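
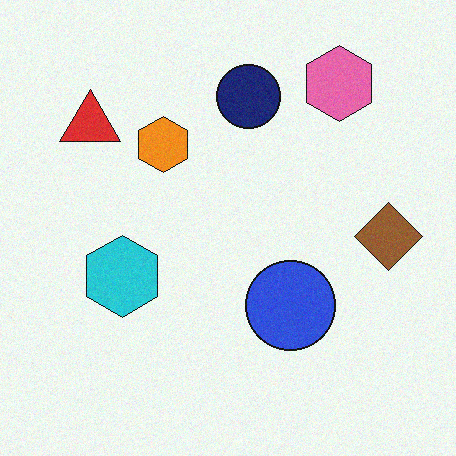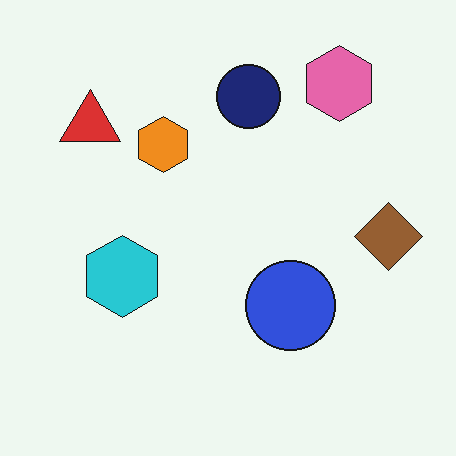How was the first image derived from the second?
The image was degraded with light additive noise.

Random speckle covers the whole image, including the flat background.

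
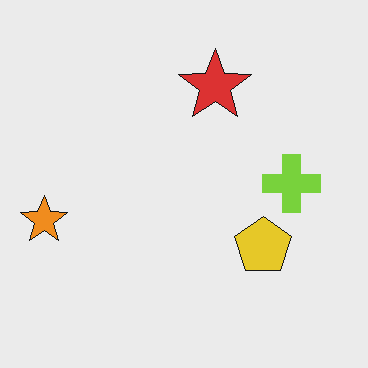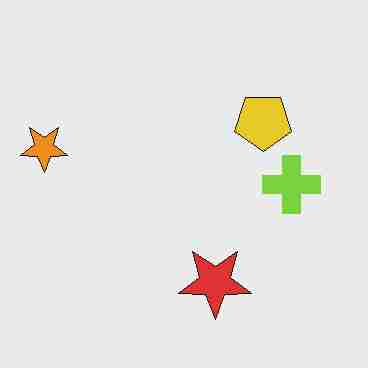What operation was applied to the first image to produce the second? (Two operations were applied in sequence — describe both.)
The transformation is: flipped vertically (top ↔ bottom), then heavily JPEG-compressed with obvious blocking artifacts.

The red star is in the top of the first image and the bottom of the second — shapes on opposite sides of the horizontal midline have swapped in a mirror flip. Blocky 8×8 compression artifacts appear around shape edges and the flat background shows ringing — characteristic JPEG degradation.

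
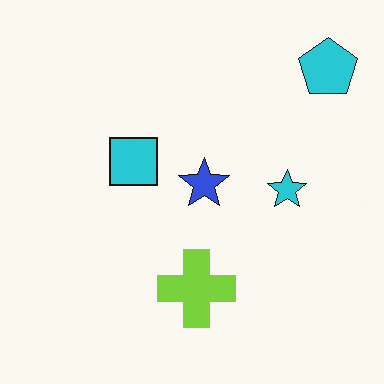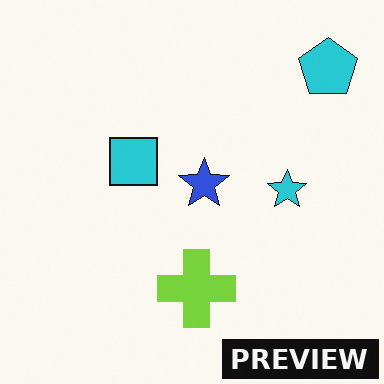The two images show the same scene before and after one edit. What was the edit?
This is the original image watermarked with the text "PREVIEW" in the lower-right corner.

A dark label reading "PREVIEW" appears in the lower-right corner.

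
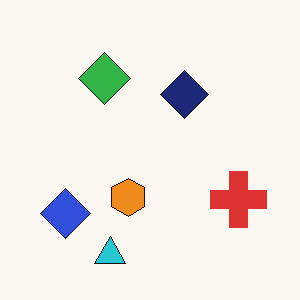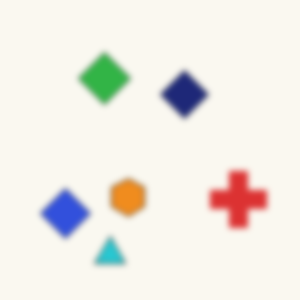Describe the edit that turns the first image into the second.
Noticeably gaussian-blurred.

Shape edges and outlines are uniformly softened across the whole image.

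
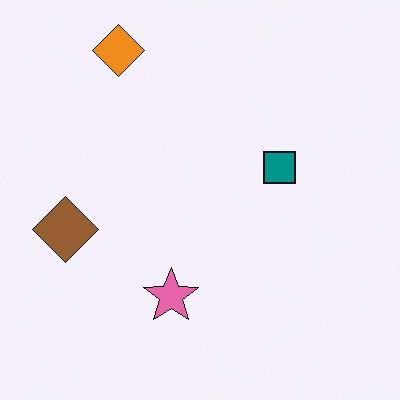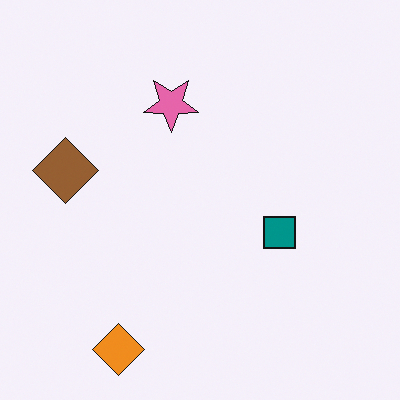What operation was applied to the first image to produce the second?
The transformation is: flipped vertically (top ↔ bottom).

The orange diamond is in the top-left of the first image and the bottom-left of the second — shapes on opposite sides of the horizontal midline have swapped in a mirror flip.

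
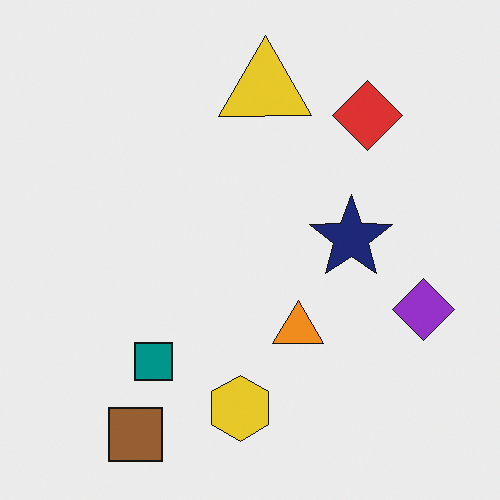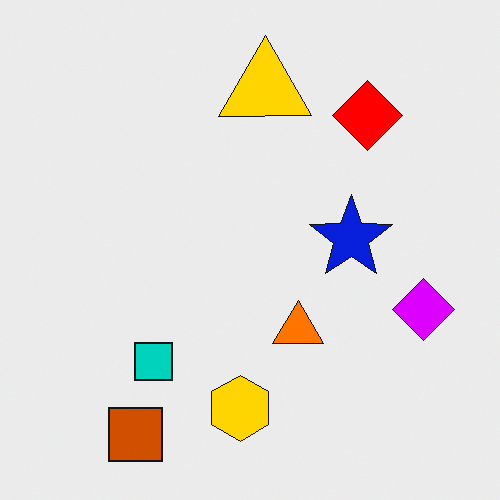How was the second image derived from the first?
It was made much more vivid (saturation change).

All colors are more vivid — a global saturation change.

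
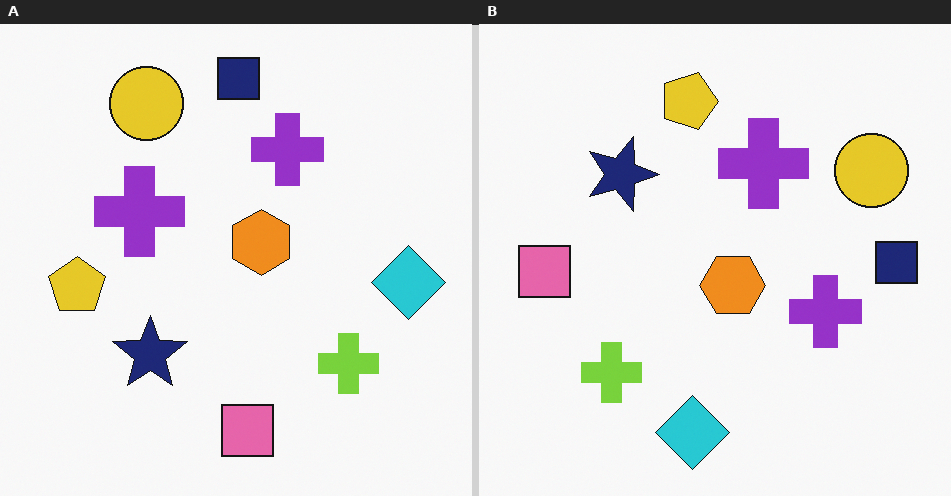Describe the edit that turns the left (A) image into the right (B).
It was rotated 90° clockwise.

The navy square sits in the top of the left (A) image and the right of the right (B) — consistent with a whole-image 90° clockwise rotation.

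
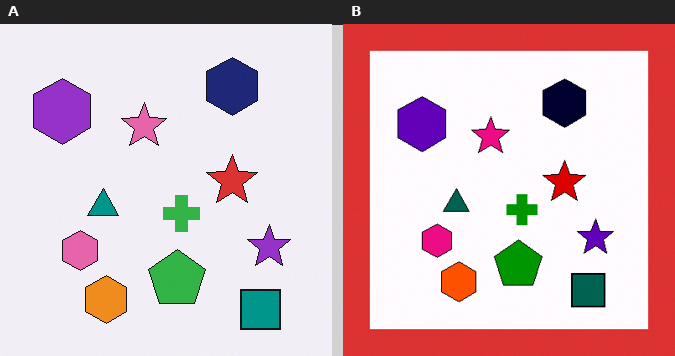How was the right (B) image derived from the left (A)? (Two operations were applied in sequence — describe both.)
The right (B) image is the left (A) boosted in contrast, then framed with a red border.

Tones are pushed away from mid-grey across the whole image — a global contrast change. A solid red frame runs around the edge of the right (B) image, with the content slightly shrunk inside it.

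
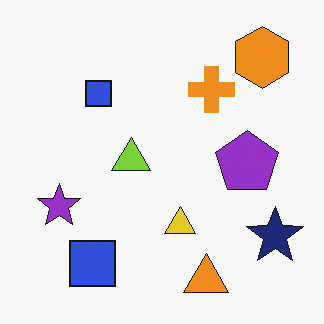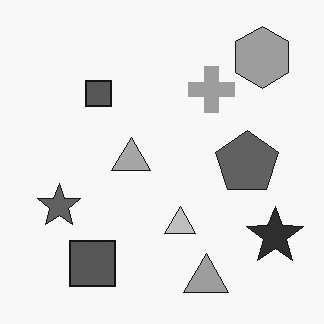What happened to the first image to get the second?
The second image is the first converted to grayscale.

All color is removed — every shape is now a shade of grey.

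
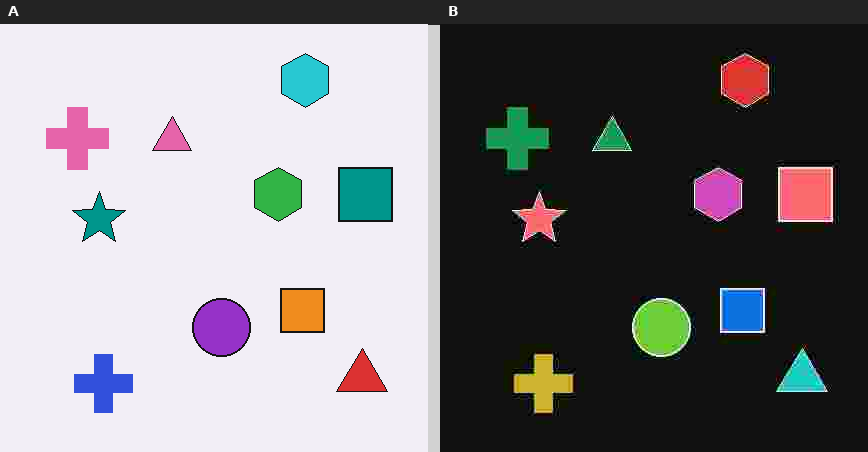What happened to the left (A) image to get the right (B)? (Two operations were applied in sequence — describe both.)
Color-inverted (negative), then heavily JPEG-compressed with obvious blocking artifacts.

The light background has become dark and every shape's color is its complement — a photographic negative. Blocky 8×8 compression artifacts appear around shape edges and the flat background shows ringing — characteristic JPEG degradation.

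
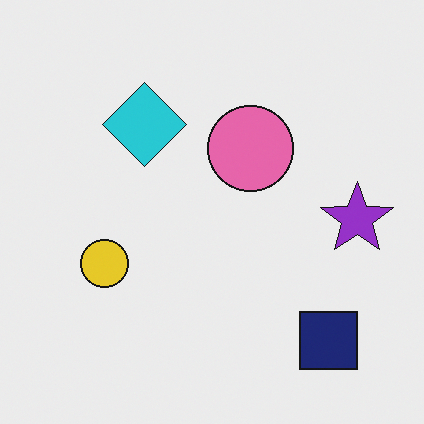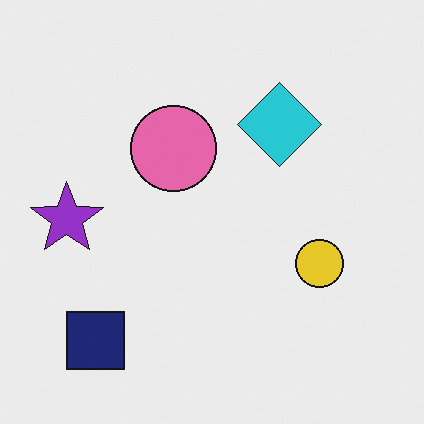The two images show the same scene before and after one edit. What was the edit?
The image was flipped horizontally (left ↔ right).

The purple star is in the right of the first image and the left of the second — shapes on opposite sides of the vertical midline have swapped in a mirror flip.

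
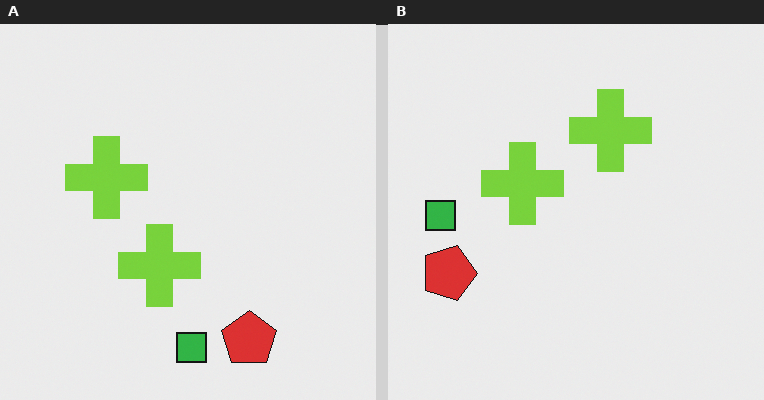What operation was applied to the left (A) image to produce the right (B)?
The image was rotated 90° clockwise.

The red pentagon sits in the bottom of the left (A) image and the left of the right (B) — consistent with a whole-image 90° clockwise rotation.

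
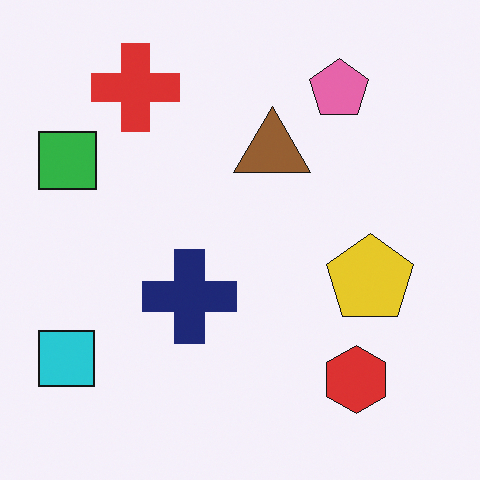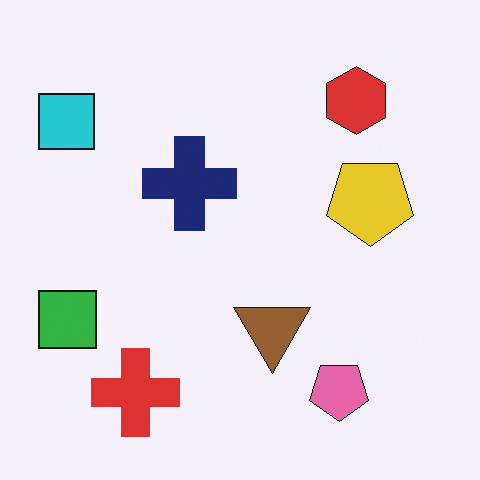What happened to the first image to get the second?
Flipped vertically (top ↔ bottom).

The red cross is in the top-left of the first image and the bottom-left of the second — shapes on opposite sides of the horizontal midline have swapped in a mirror flip.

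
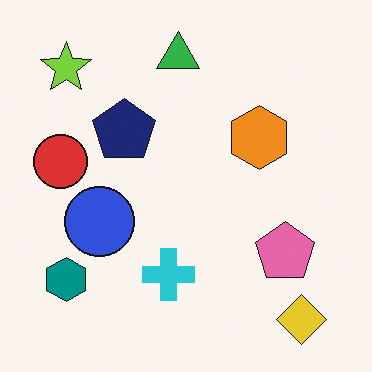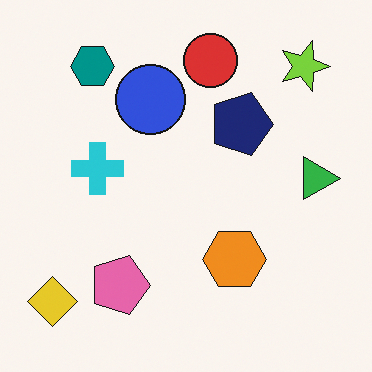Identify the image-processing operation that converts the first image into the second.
The transformation is: rotated 90° clockwise.

The yellow diamond sits in the bottom-right of the first image and the bottom-left of the second — consistent with a whole-image 90° clockwise rotation.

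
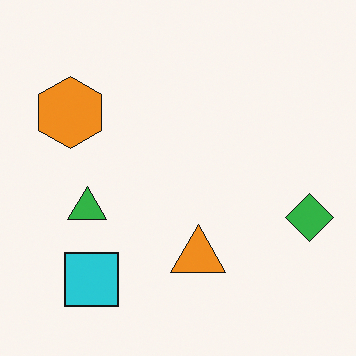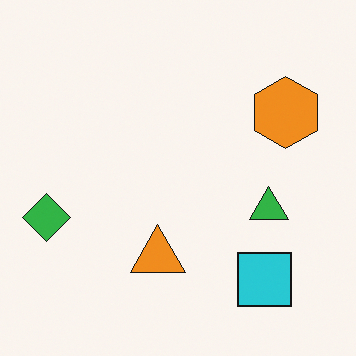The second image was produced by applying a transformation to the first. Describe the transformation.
It was flipped horizontally (left ↔ right).

The green diamond is in the right of the first image and the left of the second — shapes on opposite sides of the vertical midline have swapped in a mirror flip.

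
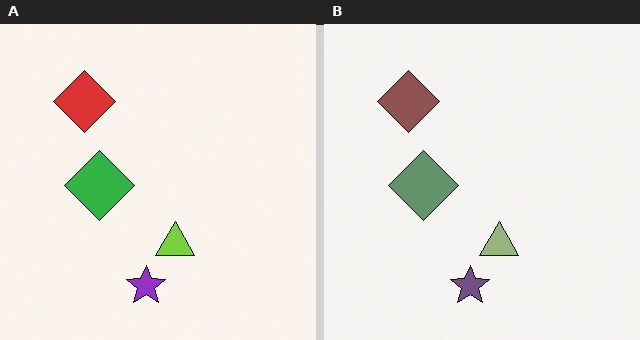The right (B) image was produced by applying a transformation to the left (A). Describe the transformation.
The right (B) image is the left (A) heavily desaturated.

All colors are more muted and greyish — a global saturation change.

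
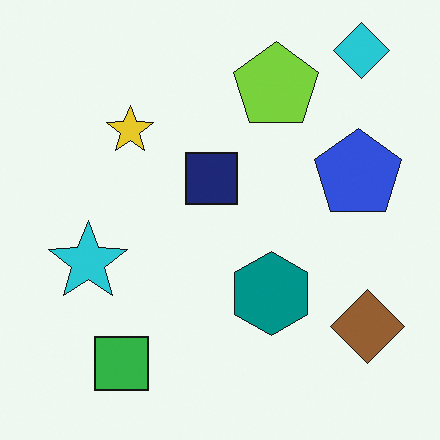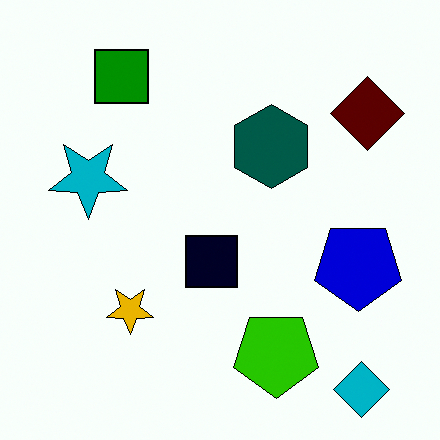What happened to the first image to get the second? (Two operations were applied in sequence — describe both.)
Flipped vertically (top ↔ bottom), then given much higher contrast.

The cyan diamond is in the top-right of the first image and the bottom-right of the second — shapes on opposite sides of the horizontal midline have swapped in a mirror flip. Tones are pushed away from mid-grey across the whole image — a global contrast change.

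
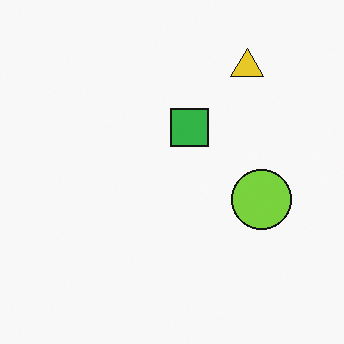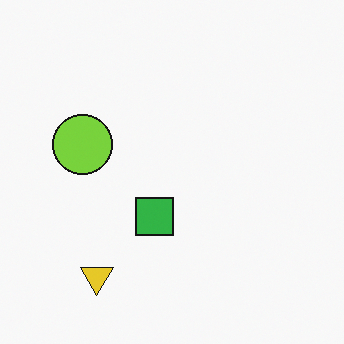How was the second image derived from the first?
This is the original image rotated 180°.

The yellow triangle sits in the top-right of the first image and the bottom-left of the second — consistent with a whole-image 180° rotation.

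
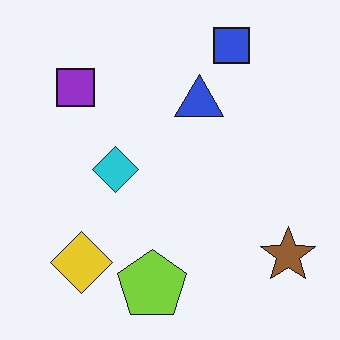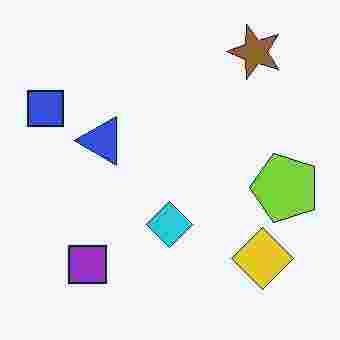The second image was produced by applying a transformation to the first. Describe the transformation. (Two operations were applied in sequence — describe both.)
Rotated 90° counter-clockwise, then heavily JPEG-compressed with obvious blocking artifacts.

The brown star sits in the bottom-right of the first image and the top-right of the second — consistent with a whole-image 90° counter-clockwise rotation. Blocky 8×8 compression artifacts appear around shape edges and the flat background shows ringing — characteristic JPEG degradation.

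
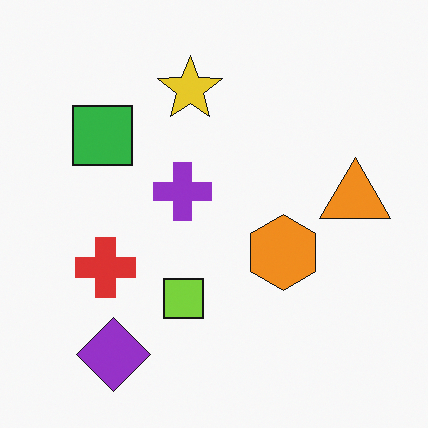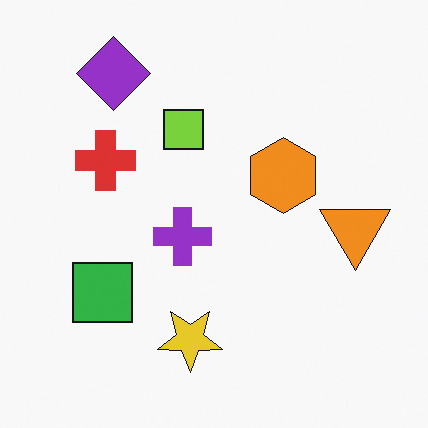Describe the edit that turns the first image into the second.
The transformation is: flipped vertically (top ↔ bottom).

The purple diamond is in the bottom-left of the first image and the top-left of the second — shapes on opposite sides of the horizontal midline have swapped in a mirror flip.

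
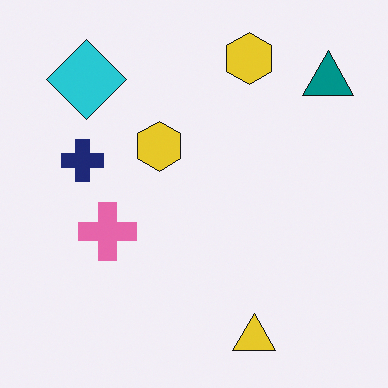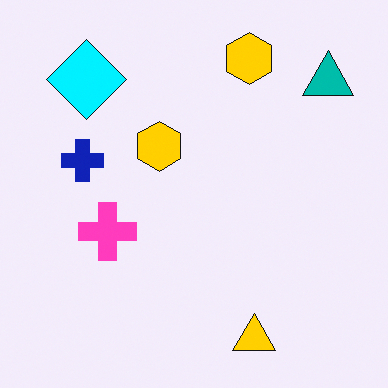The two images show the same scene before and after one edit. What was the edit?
The transformation is: made much more vivid (saturation change).

All colors are more vivid — a global saturation change.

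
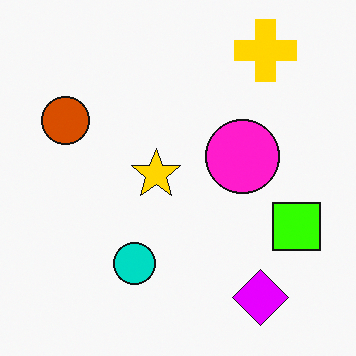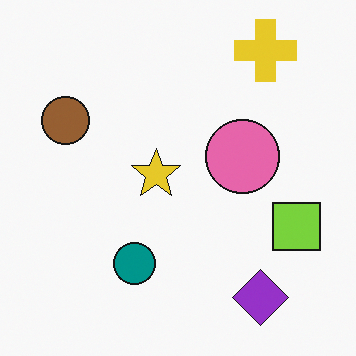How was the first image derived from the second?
It was heavily oversaturated.

All colors are more vivid — a global saturation change.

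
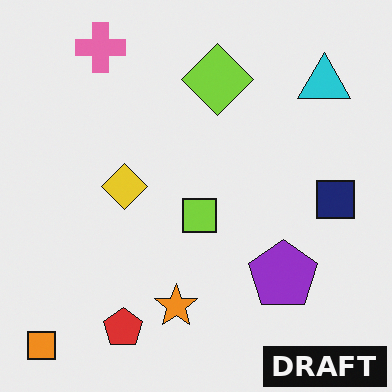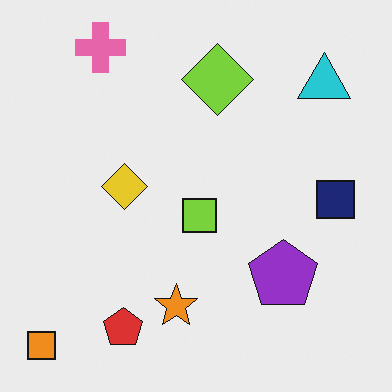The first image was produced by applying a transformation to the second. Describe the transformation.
This is the original image watermarked with the text "DRAFT" in the lower-right corner.

A dark label reading "DRAFT" appears in the lower-right corner.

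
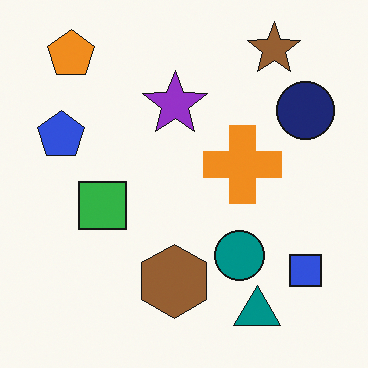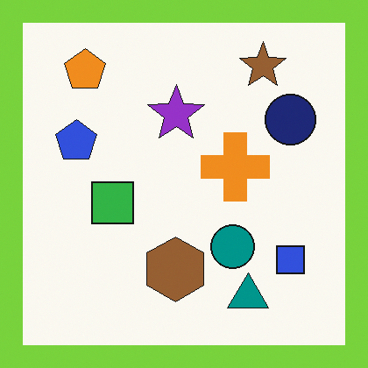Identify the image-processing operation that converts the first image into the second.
It was framed with a lime border.

A solid lime frame runs around the edge of the second image, with the content slightly shrunk inside it.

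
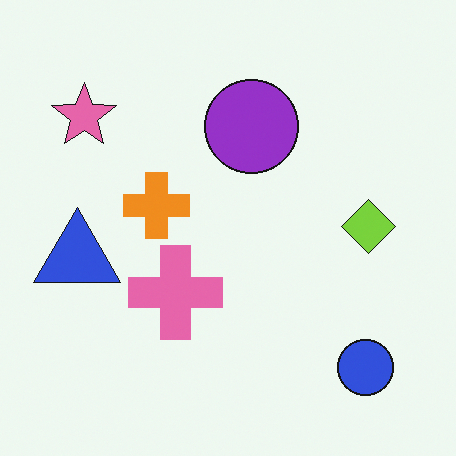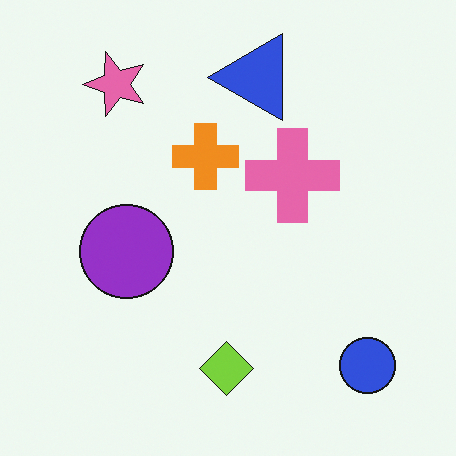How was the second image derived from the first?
The image was transposed (reflected across the top-left ↔ bottom-right diagonal).

Shapes have swapped their row and column positions — what was in the top-right is now in the bottom-left — a diagonal reflection.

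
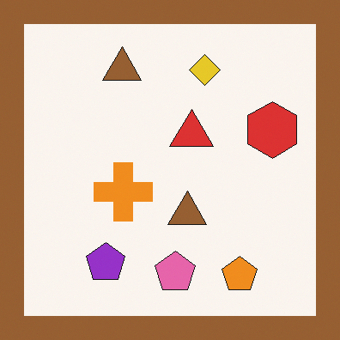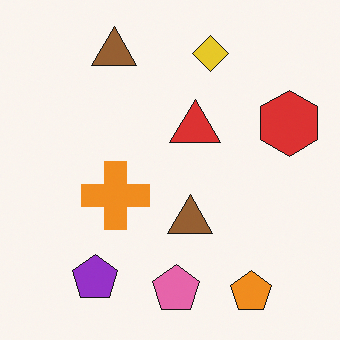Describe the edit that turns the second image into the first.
The transformation is: framed with a brown border.

A solid brown frame runs around the edge of the first image, with the content slightly shrunk inside it.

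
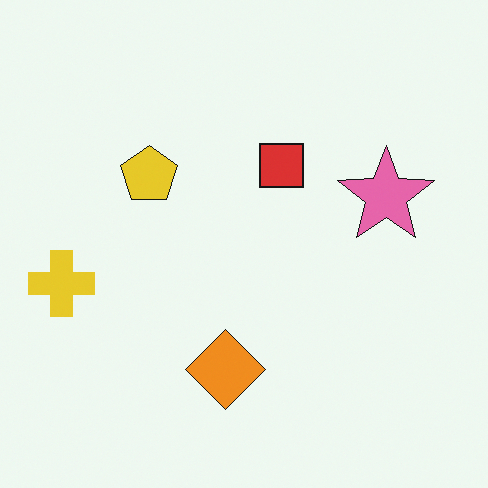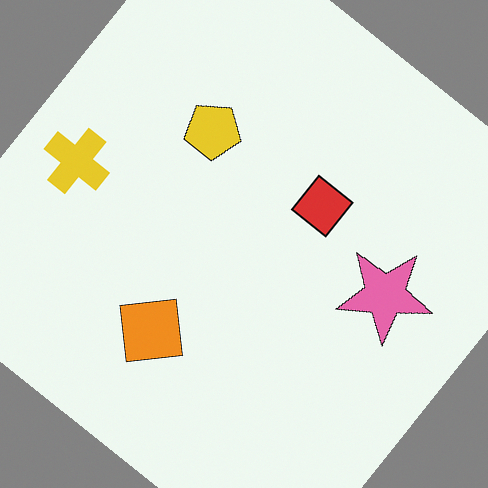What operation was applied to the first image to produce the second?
The second image is the first rotated clockwise by a large amount — several tens of degrees.

Every shape is tilted by the same angle and the image corners show triangular fill wedges — a whole-image rotation by a non-right angle.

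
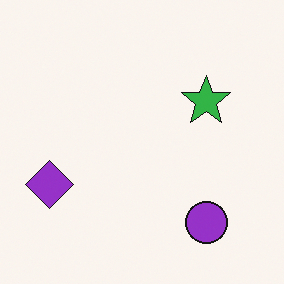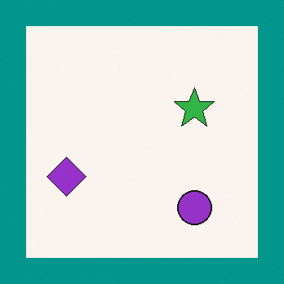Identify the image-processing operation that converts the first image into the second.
The second image is the first framed with a teal border.

A solid teal frame runs around the edge of the second image, with the content slightly shrunk inside it.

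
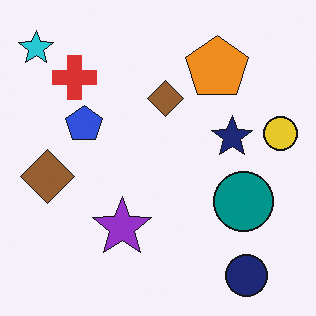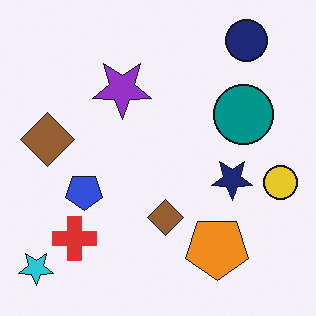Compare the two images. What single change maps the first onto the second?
It was flipped vertically (top ↔ bottom).

The navy circle is in the bottom-right of the first image and the top-right of the second — shapes on opposite sides of the horizontal midline have swapped in a mirror flip.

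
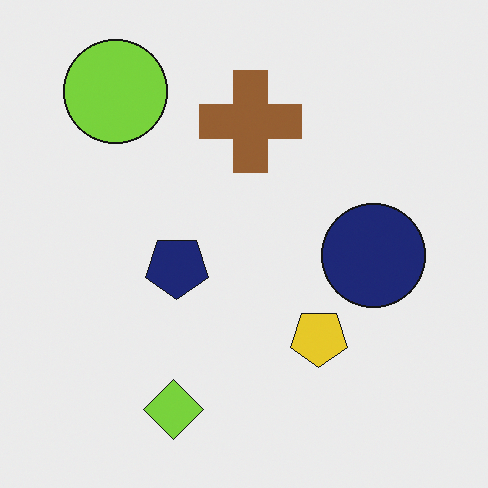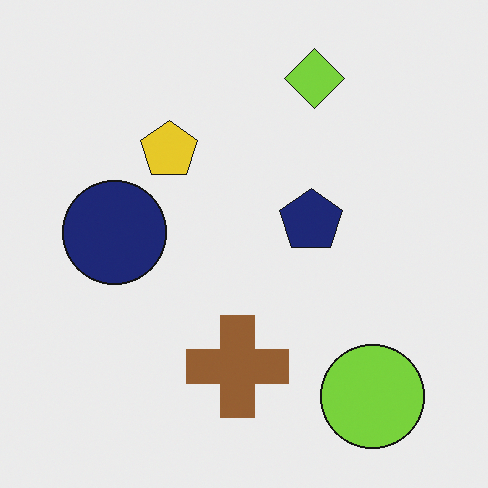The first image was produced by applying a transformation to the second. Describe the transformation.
This is the original image rotated 180°.

The lime circle sits in the bottom-right of the second image and the top-left of the first — consistent with a whole-image 180° rotation.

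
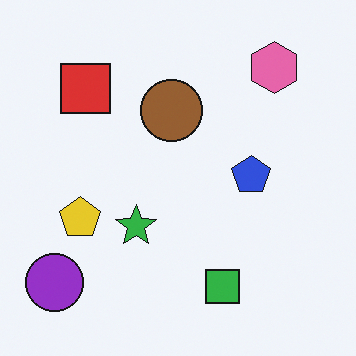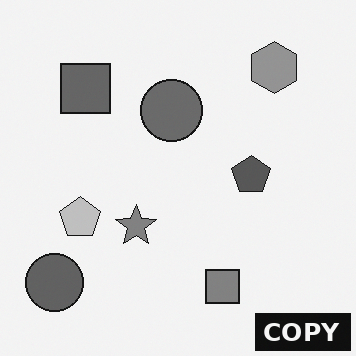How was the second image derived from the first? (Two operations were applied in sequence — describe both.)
The image was converted to grayscale, then watermarked with the text "COPY" in the lower-right corner.

All color is removed — every shape is now a shade of grey. A dark label reading "COPY" appears in the lower-right corner.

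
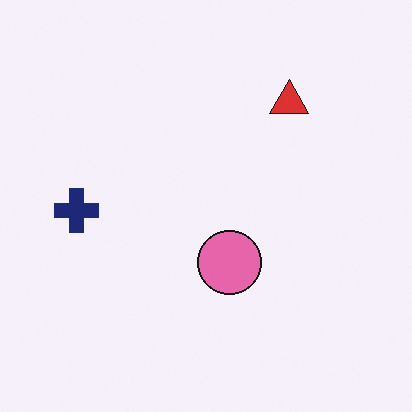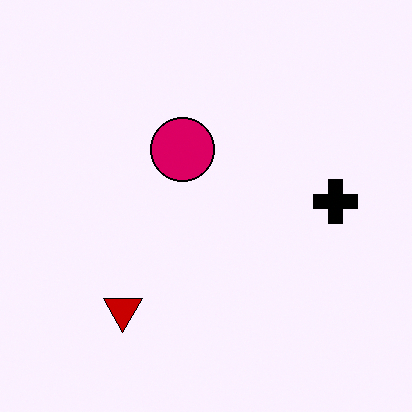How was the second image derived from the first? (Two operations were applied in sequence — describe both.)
The transformation is: given much higher contrast, then rotated 180°.

Tones are pushed away from mid-grey across the whole image — a global contrast change. The red triangle sits in the top-right of the first image and the bottom-left of the second — consistent with a whole-image 180° rotation.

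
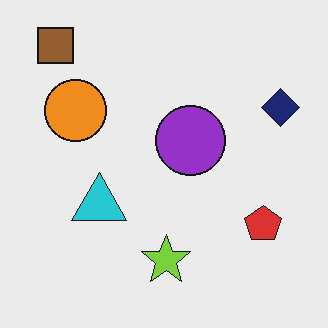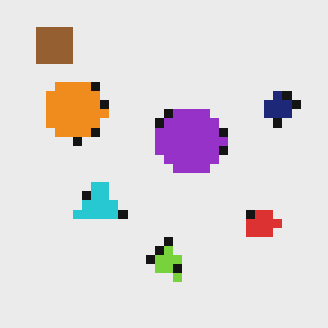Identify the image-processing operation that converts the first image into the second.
This is the original image heavily pixelated into large blocks.

Shapes are reduced to large square blocks; fine edges and outlines are lost — a downscale-then-upscale (mosaic) effect.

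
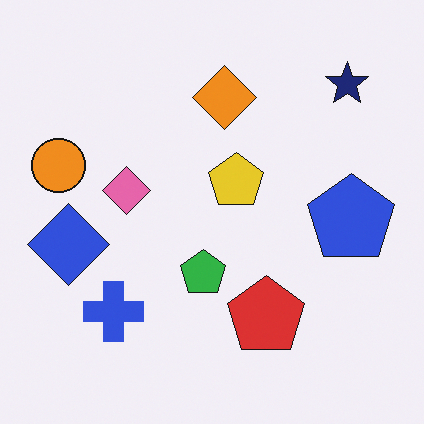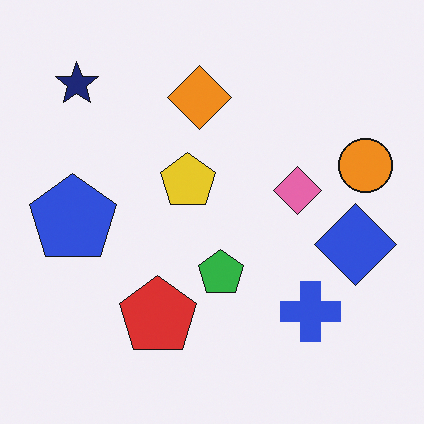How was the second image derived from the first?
It was flipped horizontally (left ↔ right).

The orange circle is in the left of the first image and the right of the second — shapes on opposite sides of the vertical midline have swapped in a mirror flip.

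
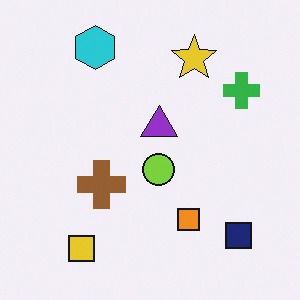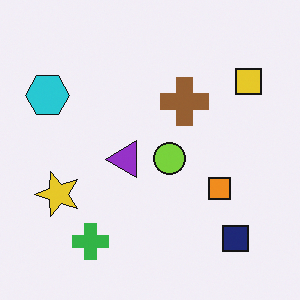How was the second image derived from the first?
The transformation is: transposed (reflected across the top-left ↔ bottom-right diagonal).

Shapes have swapped their row and column positions — what was in the top-right is now in the bottom-left — a diagonal reflection.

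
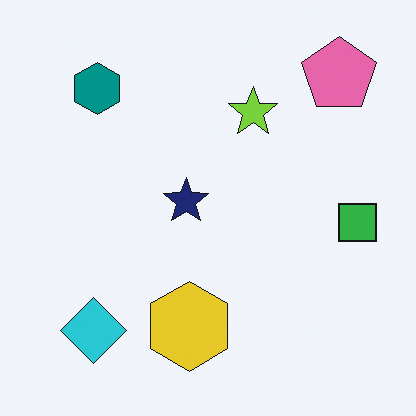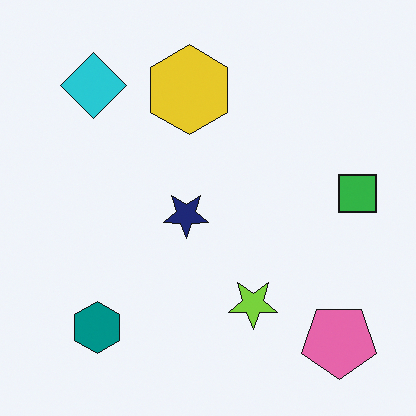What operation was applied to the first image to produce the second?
The second image is the first flipped vertically (top ↔ bottom).

The pink pentagon is in the top-right of the first image and the bottom-right of the second — shapes on opposite sides of the horizontal midline have swapped in a mirror flip.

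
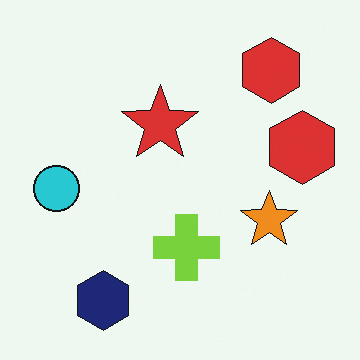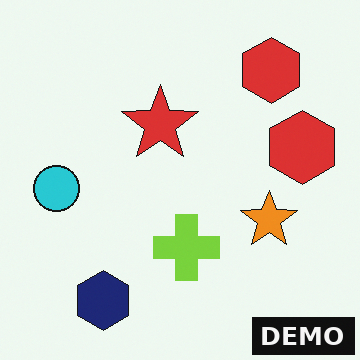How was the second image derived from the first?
Watermarked with the text "DEMO" in the lower-right corner.

A dark label reading "DEMO" appears in the lower-right corner.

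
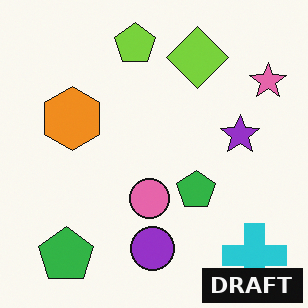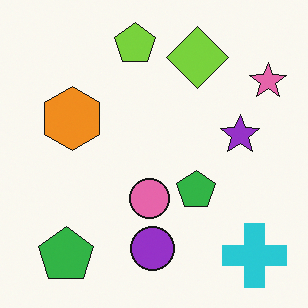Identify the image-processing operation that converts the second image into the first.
The image was watermarked with the text "DRAFT" in the lower-right corner.

A dark label reading "DRAFT" appears in the lower-right corner.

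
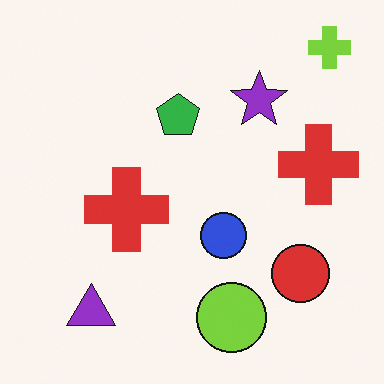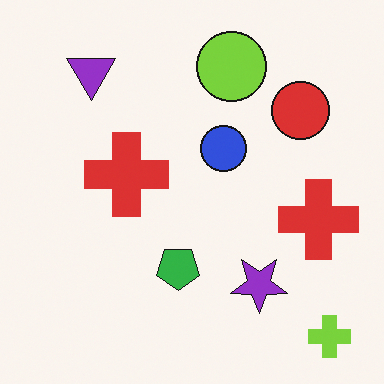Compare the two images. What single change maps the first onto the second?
Flipped vertically (top ↔ bottom).

The lime cross is in the top-right of the first image and the bottom-right of the second — shapes on opposite sides of the horizontal midline have swapped in a mirror flip.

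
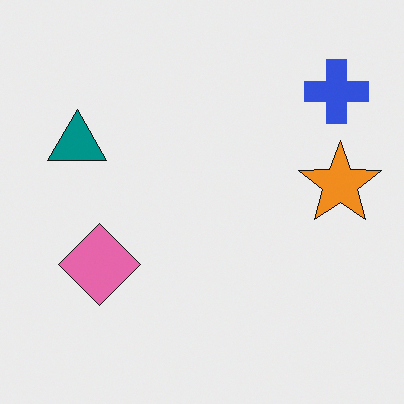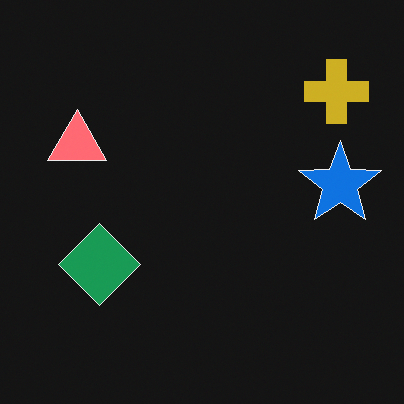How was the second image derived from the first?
Color-inverted (negative).

The light background has become dark and every shape's color is its complement — a photographic negative.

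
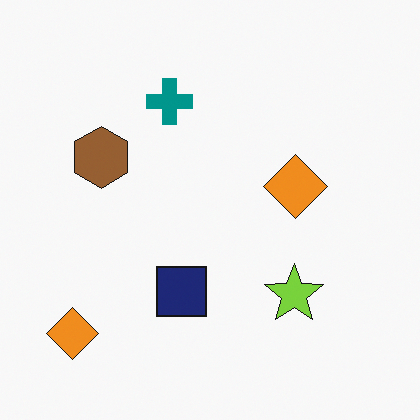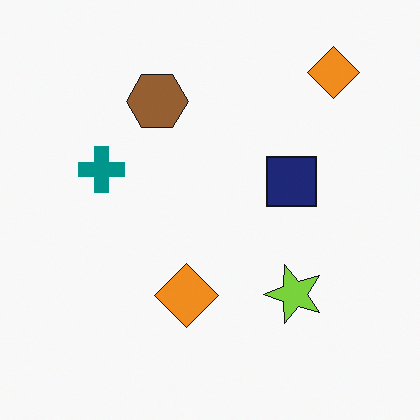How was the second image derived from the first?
The second image is the first transposed (reflected across the top-left ↔ bottom-right diagonal).

Shapes have swapped their row and column positions — what was in the top-right is now in the bottom-left — a diagonal reflection.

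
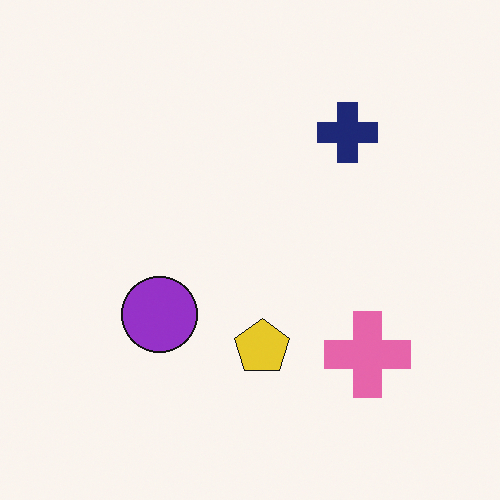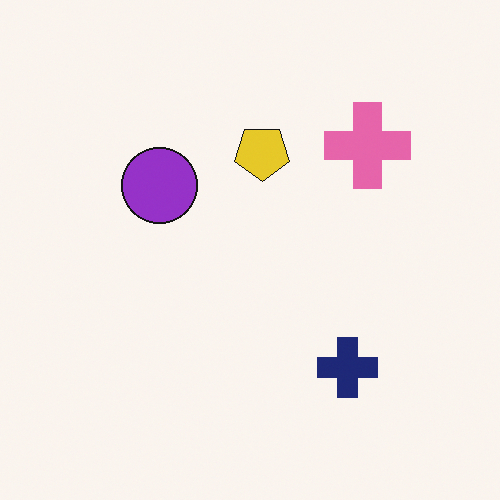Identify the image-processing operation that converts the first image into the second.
The image was flipped vertically (top ↔ bottom).

The navy cross is in the top-right of the first image and the bottom-right of the second — shapes on opposite sides of the horizontal midline have swapped in a mirror flip.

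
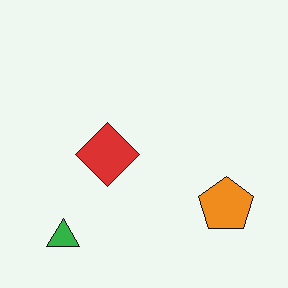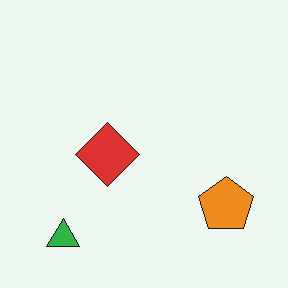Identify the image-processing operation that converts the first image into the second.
The transformation is: given moderate JPEG compression.

Blocky 8×8 compression artifacts appear around shape edges and the flat background shows ringing — characteristic JPEG degradation.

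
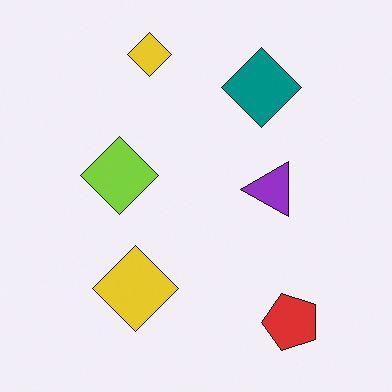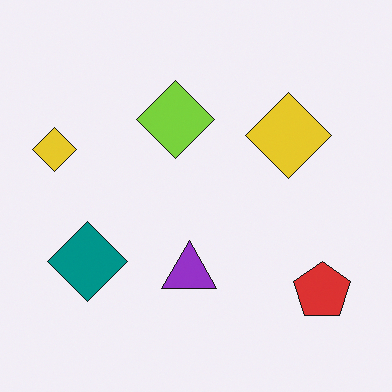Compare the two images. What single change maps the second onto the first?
The image was transposed (reflected across the top-left ↔ bottom-right diagonal).

Shapes have swapped their row and column positions — what was in the top-right is now in the bottom-left — a diagonal reflection.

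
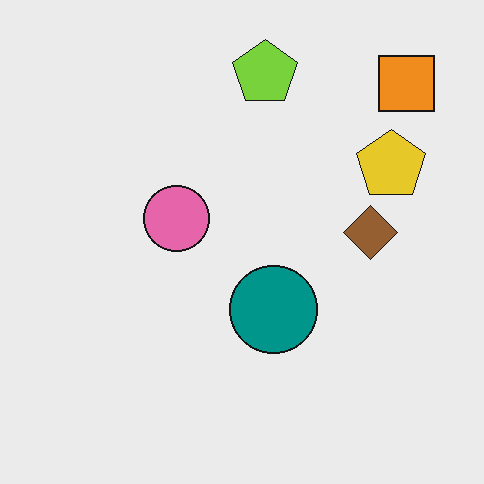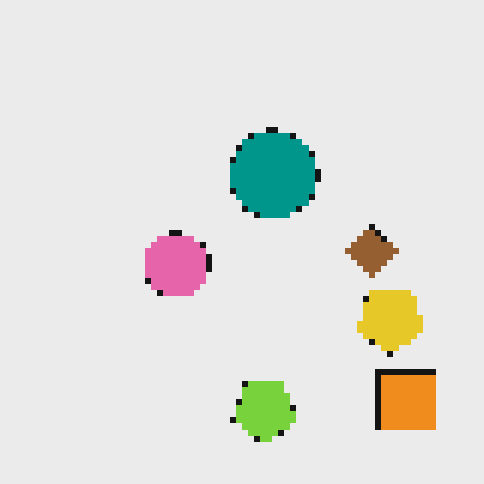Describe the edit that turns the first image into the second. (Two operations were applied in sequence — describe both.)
Flipped vertically (top ↔ bottom), then moderately pixelated.

The lime pentagon is in the top of the first image and the bottom of the second — shapes on opposite sides of the horizontal midline have swapped in a mirror flip. Shapes are reduced to large square blocks; fine edges and outlines are lost — a downscale-then-upscale (mosaic) effect.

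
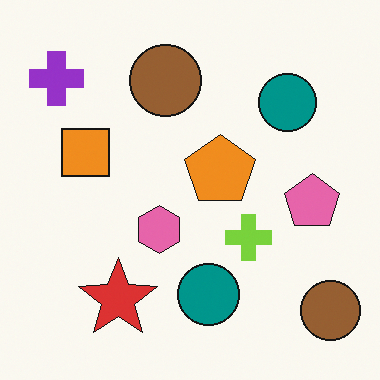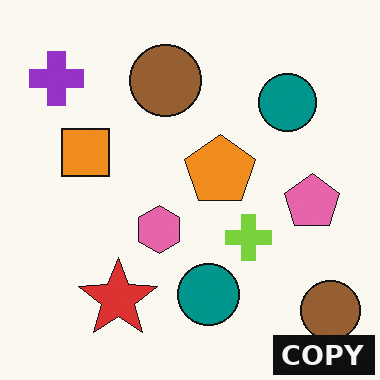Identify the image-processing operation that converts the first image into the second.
The transformation is: watermarked with the text "COPY" in the lower-right corner.

A dark label reading "COPY" appears in the lower-right corner.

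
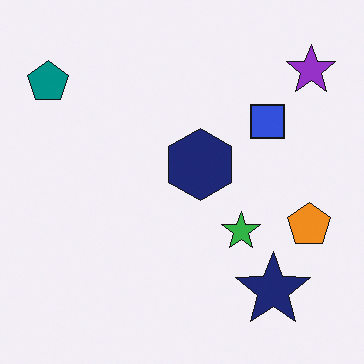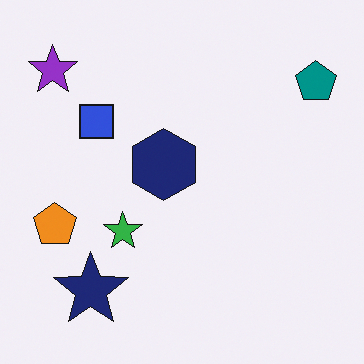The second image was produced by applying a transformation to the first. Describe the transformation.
The image was flipped horizontally (left ↔ right).

The teal pentagon is in the top-left of the first image and the top-right of the second — shapes on opposite sides of the vertical midline have swapped in a mirror flip.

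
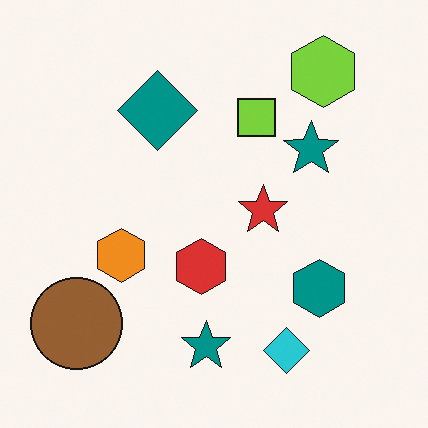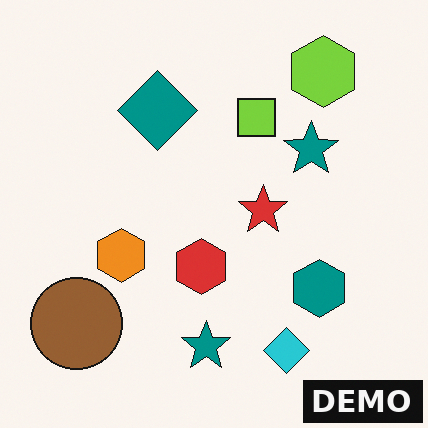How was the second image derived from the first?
It was watermarked with the text "DEMO" in the lower-right corner.

A dark label reading "DEMO" appears in the lower-right corner.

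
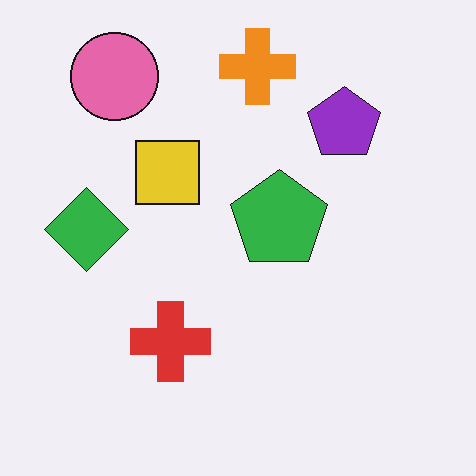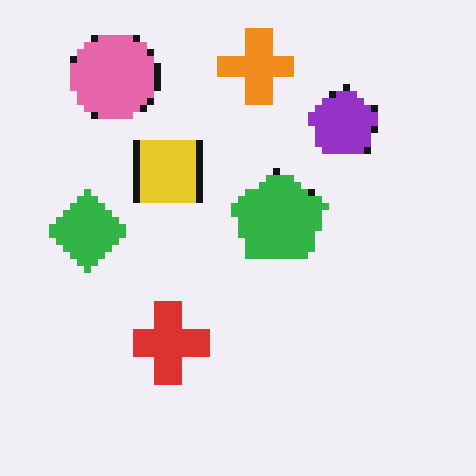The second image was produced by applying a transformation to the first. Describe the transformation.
It was pixelated into visible square blocks.

Shapes are reduced to large square blocks; fine edges and outlines are lost — a downscale-then-upscale (mosaic) effect.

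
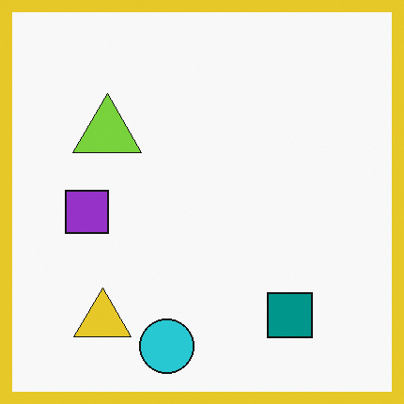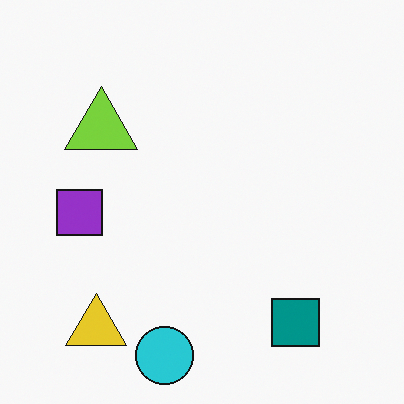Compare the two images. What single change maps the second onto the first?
This is the original image framed with a yellow border.

A solid yellow frame runs around the edge of the first image, with the content slightly shrunk inside it.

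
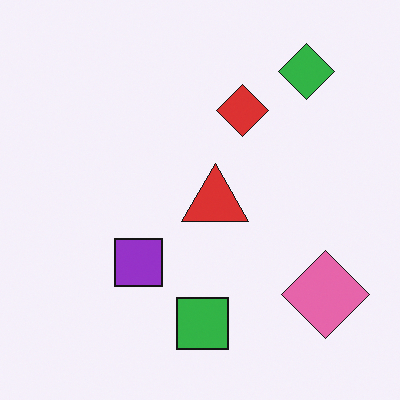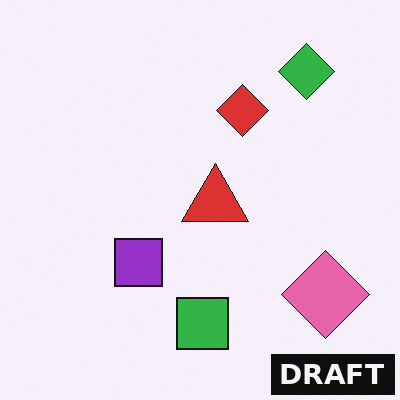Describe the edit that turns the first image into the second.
The second image is the first watermarked with the text "DRAFT" in the lower-right corner.

A dark label reading "DRAFT" appears in the lower-right corner.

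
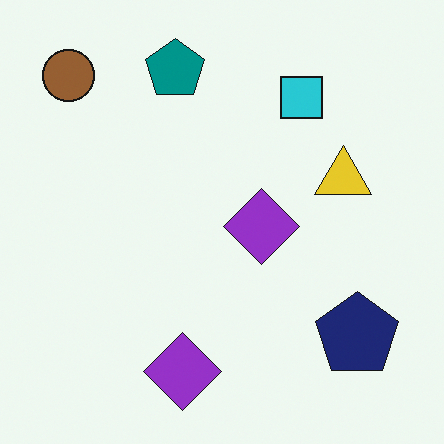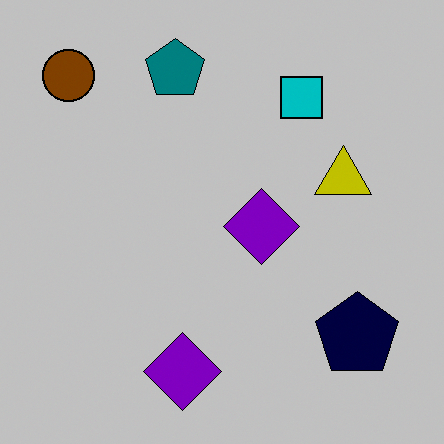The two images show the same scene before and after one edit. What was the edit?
It was heavily posterized to just a handful of flat colors.

Each flat color has snapped to a coarser quantized level — most visibly, the near-white background has dropped to a flat grey.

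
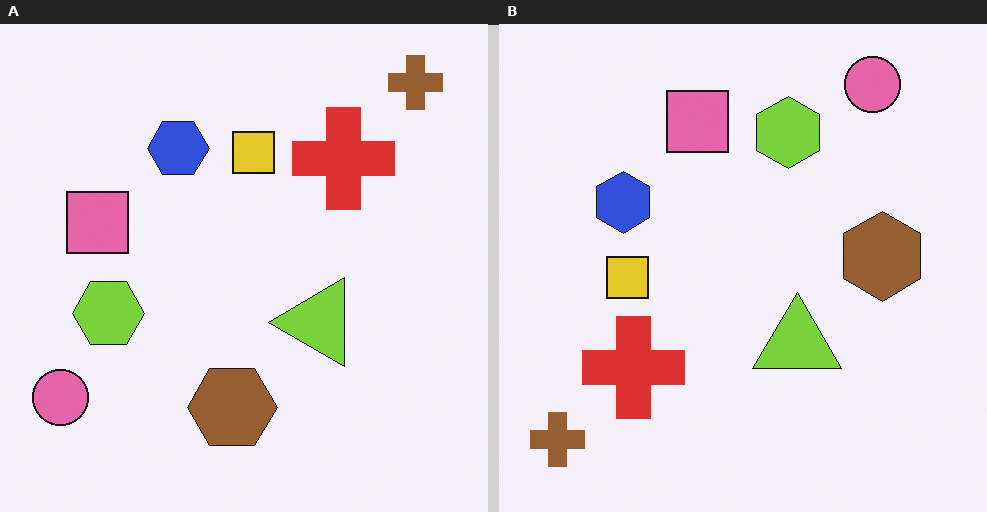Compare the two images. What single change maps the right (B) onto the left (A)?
Transposed (reflected across the top-left ↔ bottom-right diagonal).

Shapes have swapped their row and column positions — what was in the top-right is now in the bottom-left — a diagonal reflection.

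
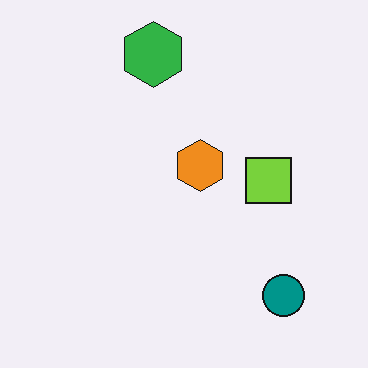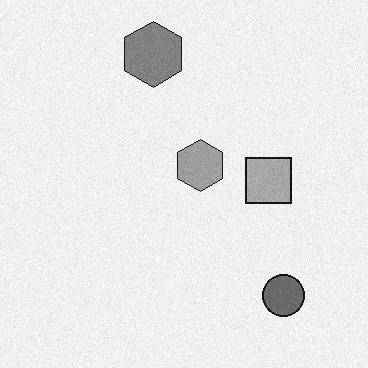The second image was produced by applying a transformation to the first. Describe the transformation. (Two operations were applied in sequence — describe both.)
It was degraded with subtle gaussian noise, then converted to grayscale.

Random speckle covers the whole image, including the flat background. All color is removed — every shape is now a shade of grey.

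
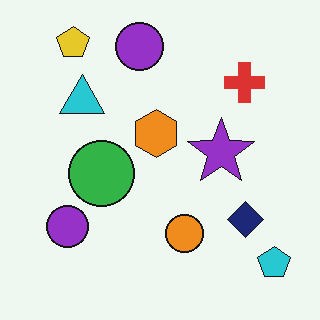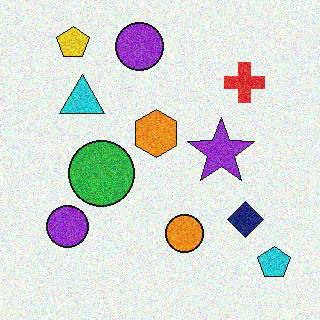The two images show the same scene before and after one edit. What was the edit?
The transformation is: degraded with moderate additive noise.

Random speckle covers the whole image, including the flat background.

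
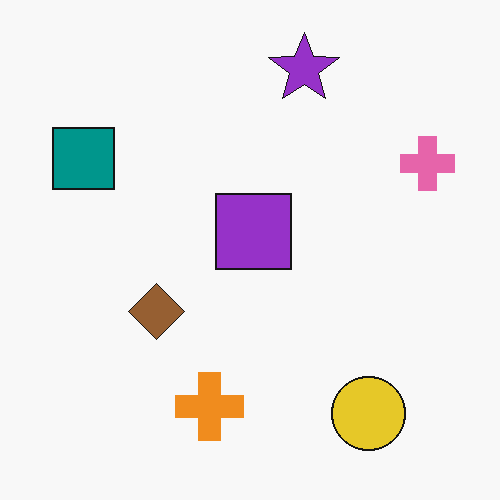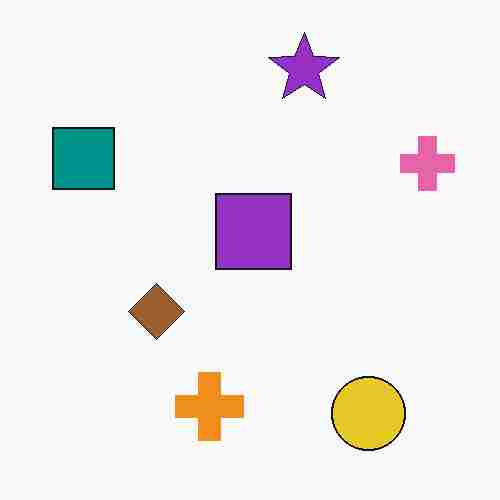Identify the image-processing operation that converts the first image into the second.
This is the original image heavily JPEG-compressed with obvious blocking artifacts.

Blocky 8×8 compression artifacts appear around shape edges and the flat background shows ringing — characteristic JPEG degradation.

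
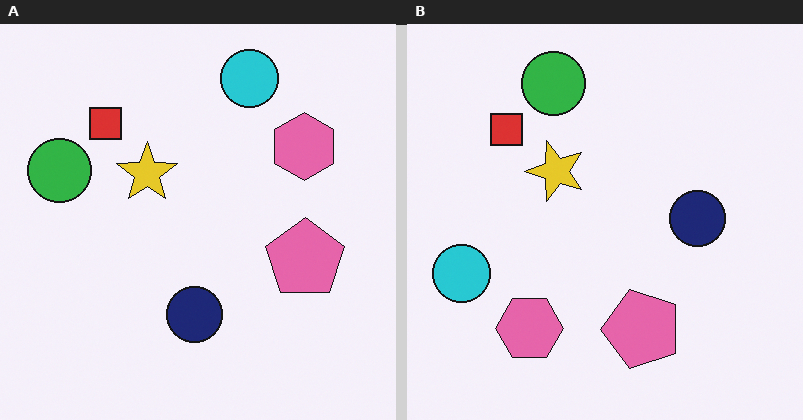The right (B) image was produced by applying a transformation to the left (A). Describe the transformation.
This is the original image transposed (reflected across the top-left ↔ bottom-right diagonal).

Shapes have swapped their row and column positions — what was in the top-right is now in the bottom-left — a diagonal reflection.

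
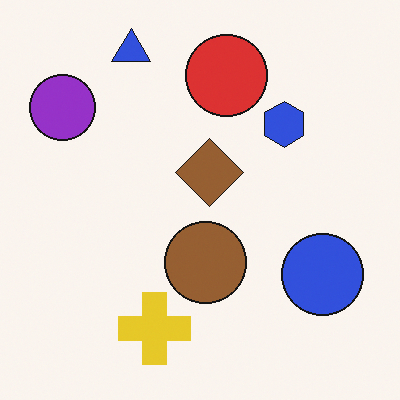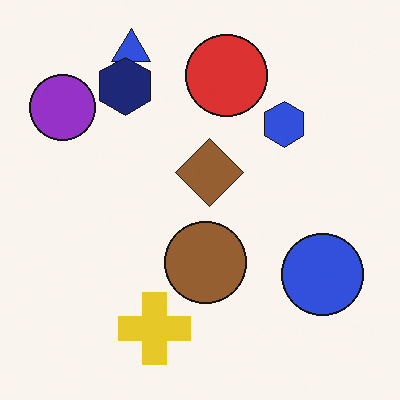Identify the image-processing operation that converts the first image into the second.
It was overlaid with an additional navy hexagon.

A navy hexagon appears in the second image that is absent from the first.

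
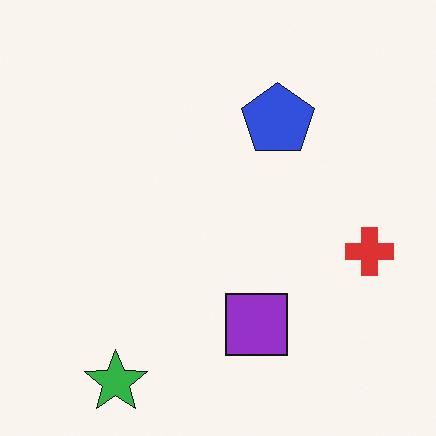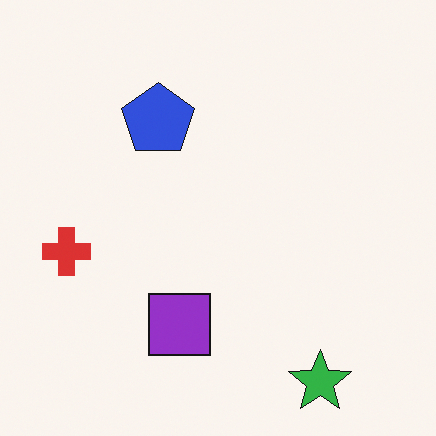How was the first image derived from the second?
The first image is the second flipped horizontally (left ↔ right).

The red cross is in the left of the second image and the right of the first — shapes on opposite sides of the vertical midline have swapped in a mirror flip.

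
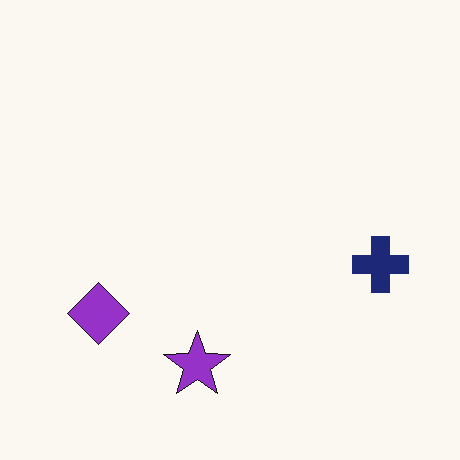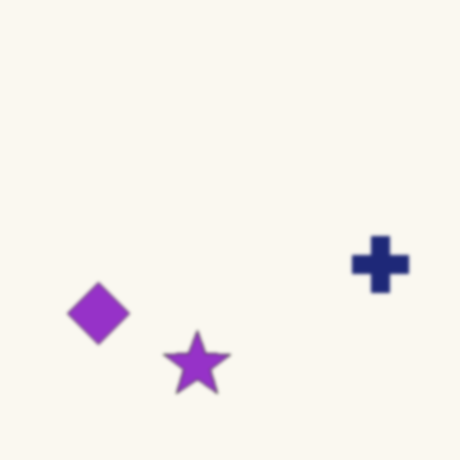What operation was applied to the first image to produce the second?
Given a subtle gaussian blur.

Shape edges and outlines are uniformly softened across the whole image.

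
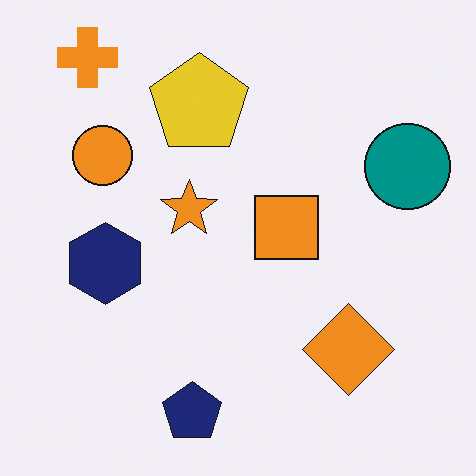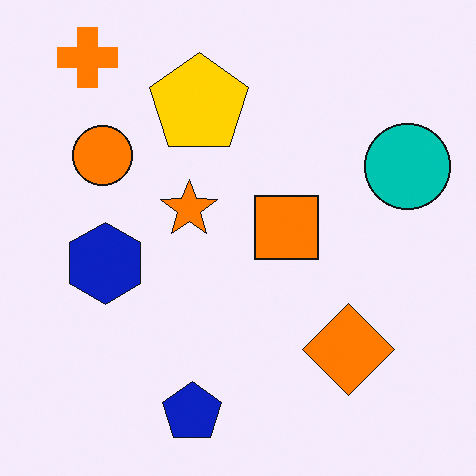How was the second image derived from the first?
The image was made much more vivid (saturation change).

All colors are more vivid — a global saturation change.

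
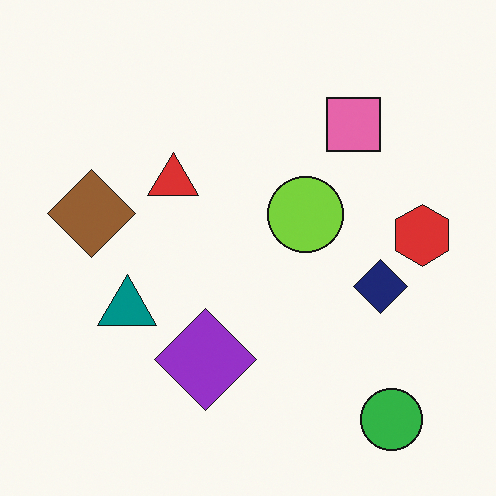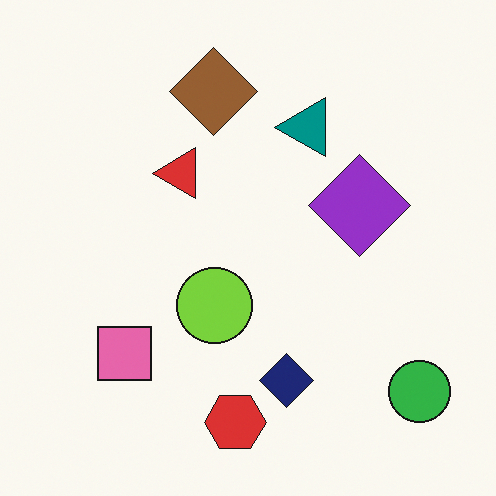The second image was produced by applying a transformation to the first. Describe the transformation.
The second image is the first transposed (reflected across the top-left ↔ bottom-right diagonal).

Shapes have swapped their row and column positions — what was in the top-right is now in the bottom-left — a diagonal reflection.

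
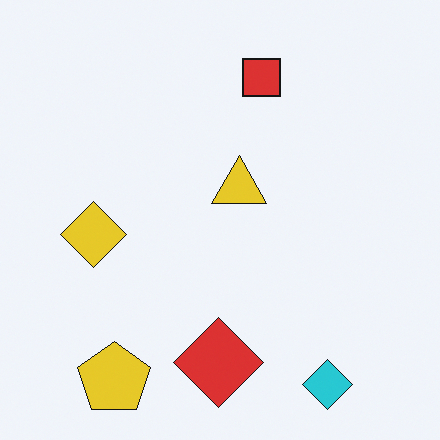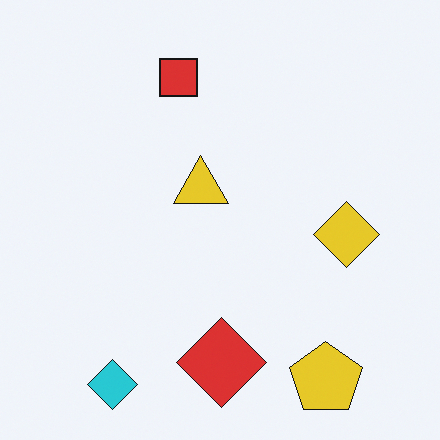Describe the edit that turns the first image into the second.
This is the original image flipped horizontally (left ↔ right).

The yellow diamond is in the left of the first image and the right of the second — shapes on opposite sides of the vertical midline have swapped in a mirror flip.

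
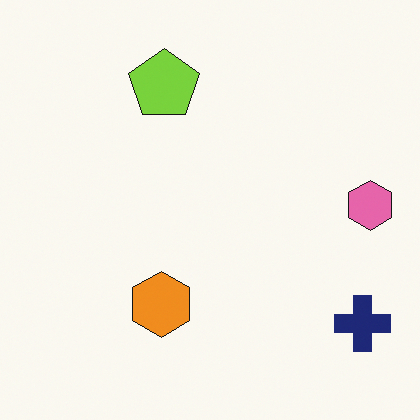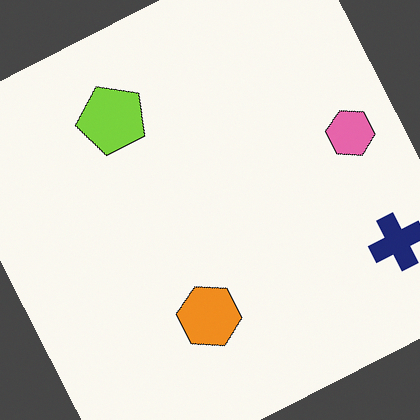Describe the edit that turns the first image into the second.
Rotated counter-clockwise by a clearly visible amount.

Every shape is tilted by the same angle and the image corners show triangular fill wedges — a whole-image rotation by a non-right angle.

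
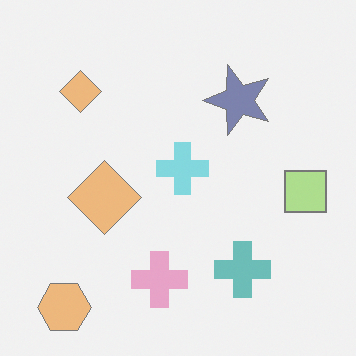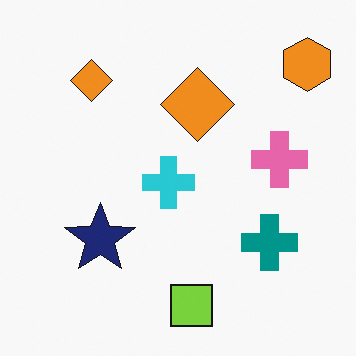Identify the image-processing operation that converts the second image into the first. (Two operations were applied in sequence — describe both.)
The image was given much lower contrast, then transposed (reflected across the top-left ↔ bottom-right diagonal).

Tones are pushed toward mid-grey across the whole image — a global contrast change. Shapes have swapped their row and column positions — what was in the top-right is now in the bottom-left — a diagonal reflection.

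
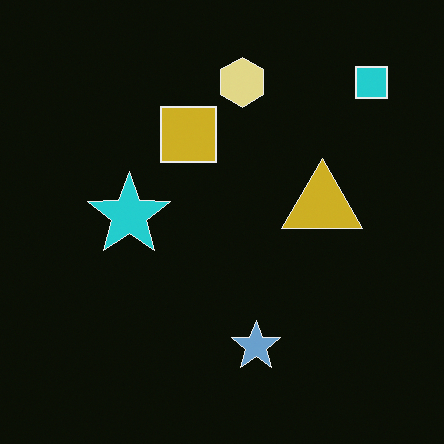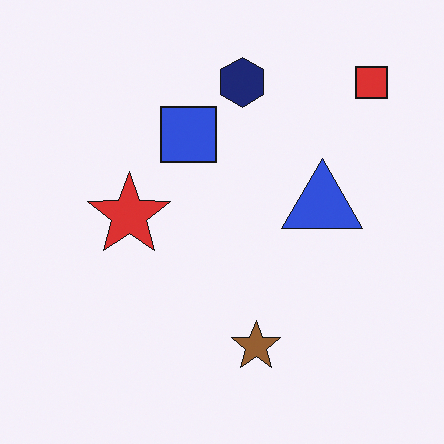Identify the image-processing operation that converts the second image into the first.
It was color-inverted (negative).

The light background has become dark and every shape's color is its complement — a photographic negative.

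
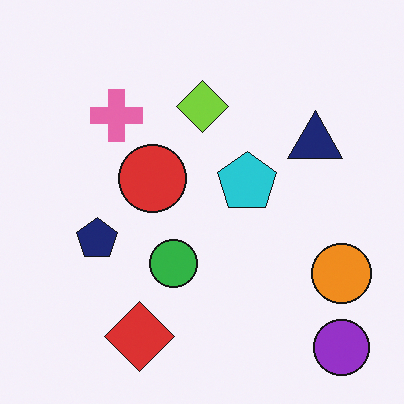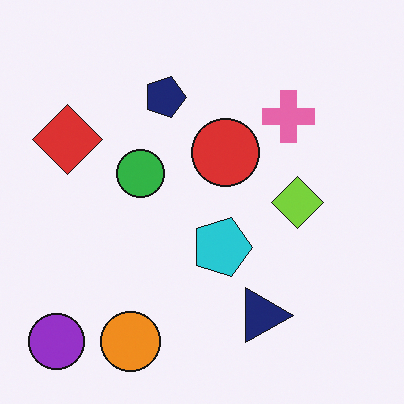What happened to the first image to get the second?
It was rotated 90° clockwise.

The purple circle sits in the bottom-right of the first image and the bottom-left of the second — consistent with a whole-image 90° clockwise rotation.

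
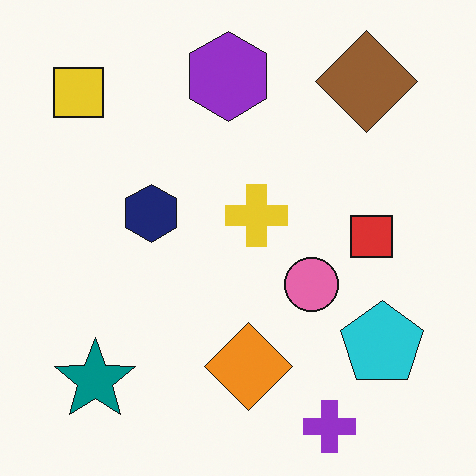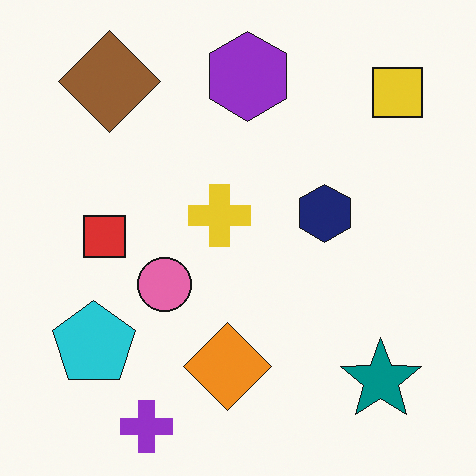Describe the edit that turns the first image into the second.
The second image is the first flipped horizontally (left ↔ right).

The yellow square is in the top-left of the first image and the top-right of the second — shapes on opposite sides of the vertical midline have swapped in a mirror flip.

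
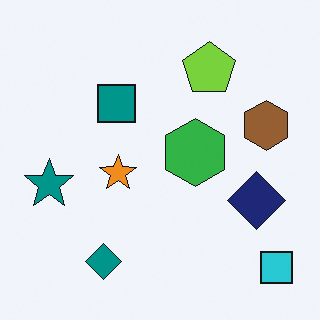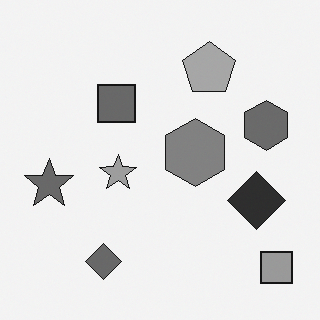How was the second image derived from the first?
This is the original image converted to grayscale.

All color is removed — every shape is now a shade of grey.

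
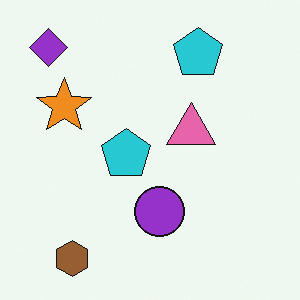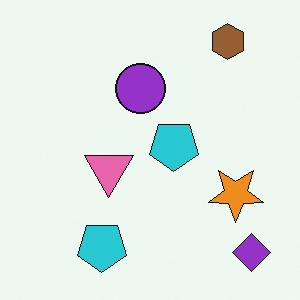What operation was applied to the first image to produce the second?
It was rotated 180°.

The purple diamond sits in the top-left of the first image and the bottom-right of the second — consistent with a whole-image 180° rotation.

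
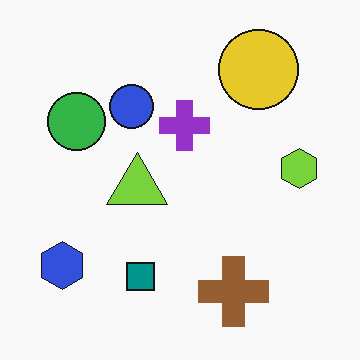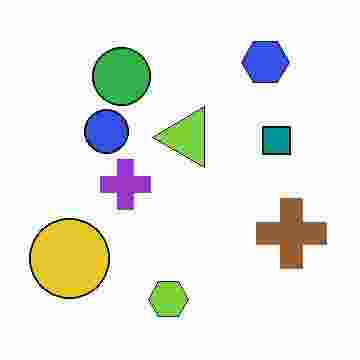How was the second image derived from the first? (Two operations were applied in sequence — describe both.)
The image was transposed (reflected across the top-left ↔ bottom-right diagonal), then heavily JPEG-compressed with obvious blocking artifacts.

Shapes have swapped their row and column positions — what was in the top-right is now in the bottom-left — a diagonal reflection. Blocky 8×8 compression artifacts appear around shape edges and the flat background shows ringing — characteristic JPEG degradation.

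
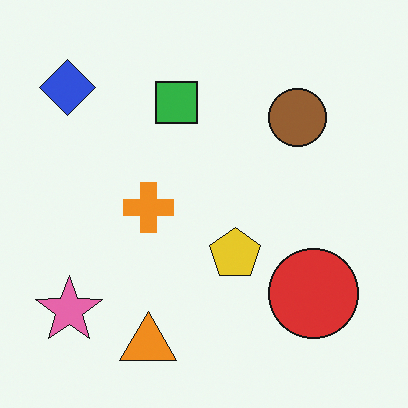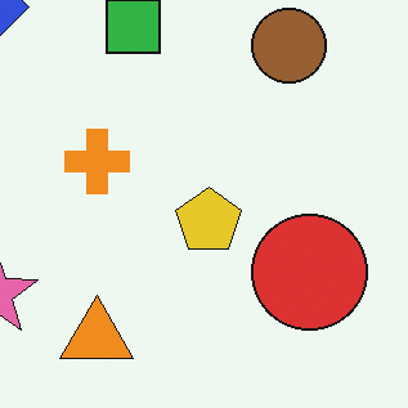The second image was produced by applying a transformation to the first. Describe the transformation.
This is the original image cropped to a modestly smaller region and rescaled.

The visible shapes are larger and the field of view is narrower; shapes near the original edges may be partly or wholly outside the frame — a crop-and-rescale.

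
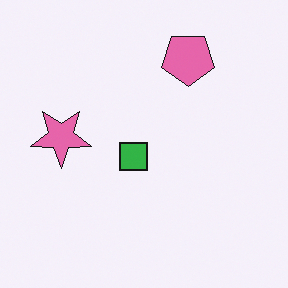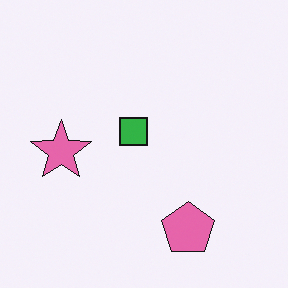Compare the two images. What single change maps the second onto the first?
The first image is the second flipped vertically (top ↔ bottom).

The pink pentagon is in the bottom of the second image and the top of the first — shapes on opposite sides of the horizontal midline have swapped in a mirror flip.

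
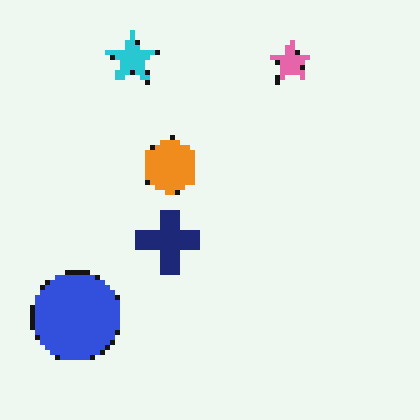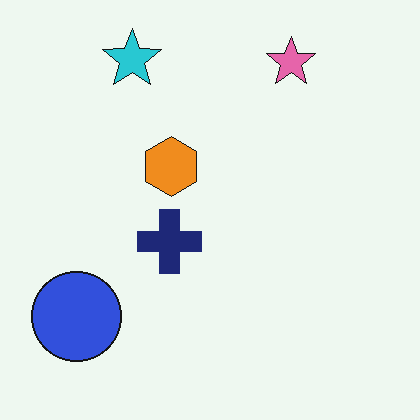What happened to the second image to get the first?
Lightly pixelated (a mild mosaic effect).

Shapes are reduced to large square blocks; fine edges and outlines are lost — a downscale-then-upscale (mosaic) effect.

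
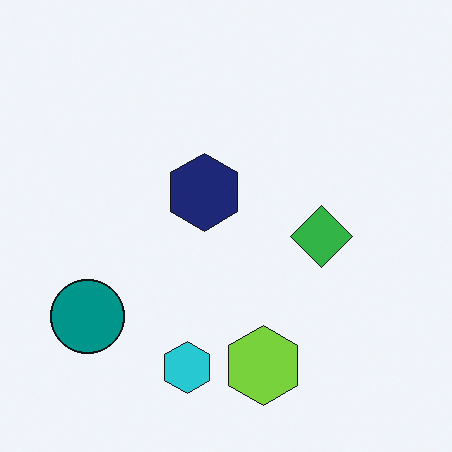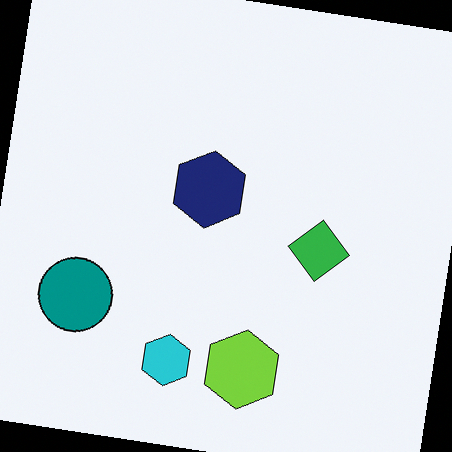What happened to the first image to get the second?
The second image is the first rotated clockwise by a slight angle.

Every shape is tilted by the same angle and the image corners show triangular fill wedges — a whole-image rotation by a non-right angle.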